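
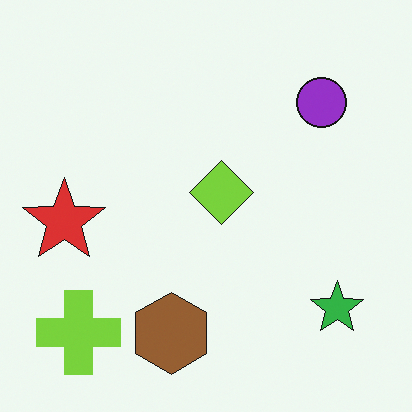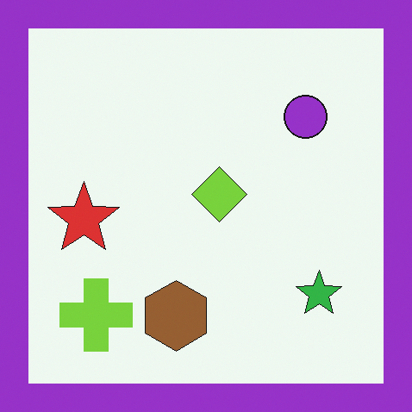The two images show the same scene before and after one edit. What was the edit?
Framed with a purple border.

A solid purple frame runs around the edge of the second image, with the content slightly shrunk inside it.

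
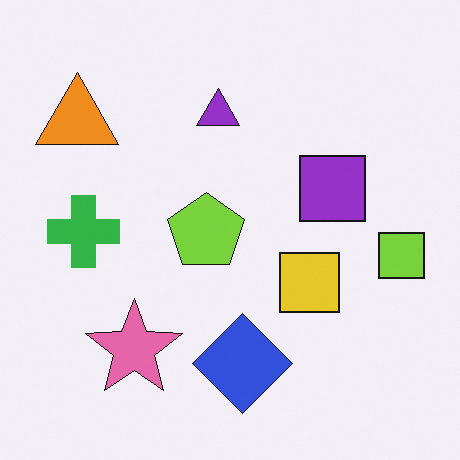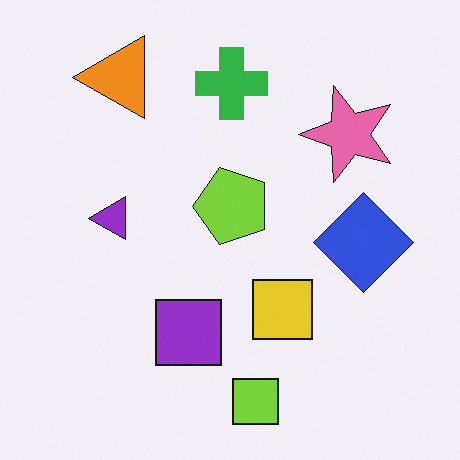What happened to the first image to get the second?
Transposed (reflected across the top-left ↔ bottom-right diagonal).

Shapes have swapped their row and column positions — what was in the top-right is now in the bottom-left — a diagonal reflection.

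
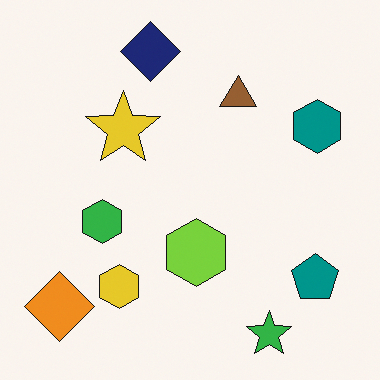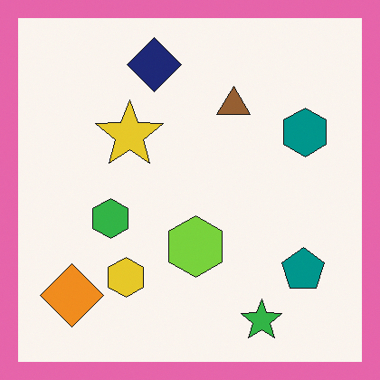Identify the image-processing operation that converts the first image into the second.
It was framed with a pink border.

A solid pink frame runs around the edge of the second image, with the content slightly shrunk inside it.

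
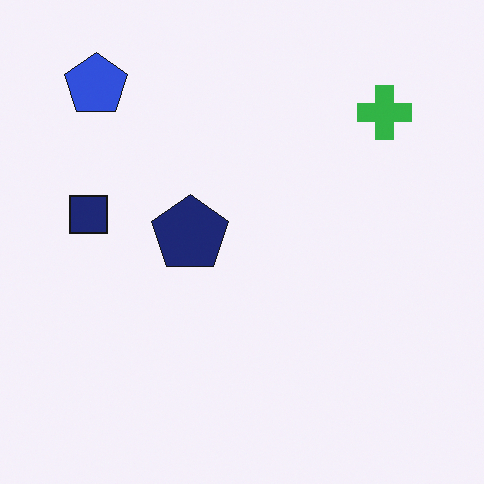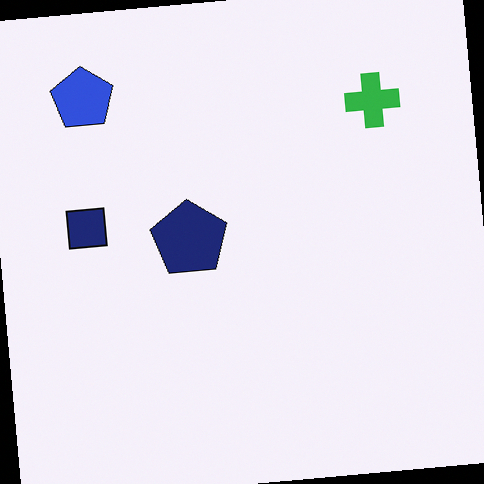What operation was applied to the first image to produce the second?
The transformation is: rotated counter-clockwise by a small amount.

Every shape is tilted by the same angle and the image corners show triangular fill wedges — a whole-image rotation by a non-right angle.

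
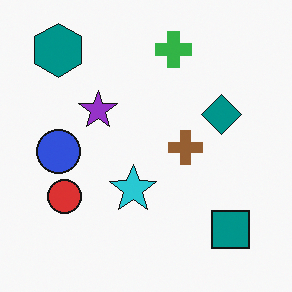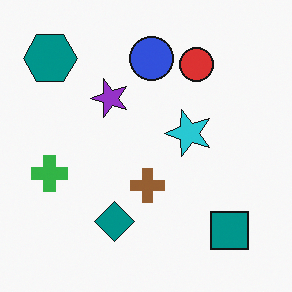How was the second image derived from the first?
It was transposed (reflected across the top-left ↔ bottom-right diagonal).

Shapes have swapped their row and column positions — what was in the top-right is now in the bottom-left — a diagonal reflection.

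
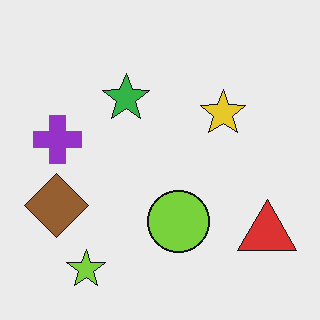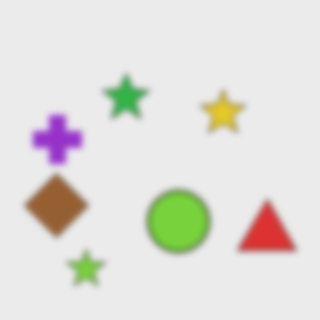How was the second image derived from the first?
The image was moderately blurred.

Shape edges and outlines are uniformly softened across the whole image.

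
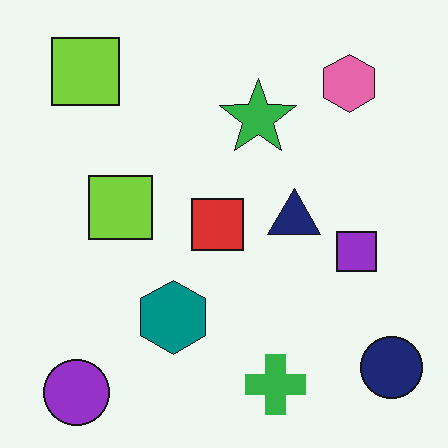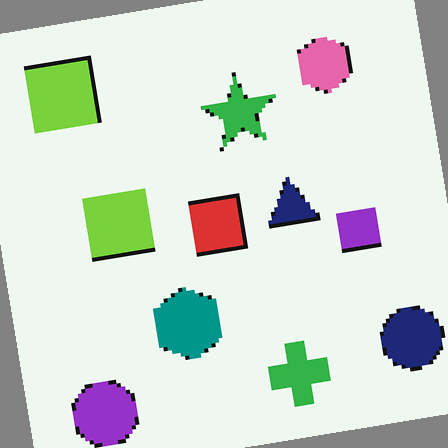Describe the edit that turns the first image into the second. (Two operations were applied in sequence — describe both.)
It was mildly pixelated, then rotated counter-clockwise by a slight angle.

Shapes are reduced to large square blocks; fine edges and outlines are lost — a downscale-then-upscale (mosaic) effect. Every shape is tilted by the same angle and the image corners show triangular fill wedges — a whole-image rotation by a non-right angle.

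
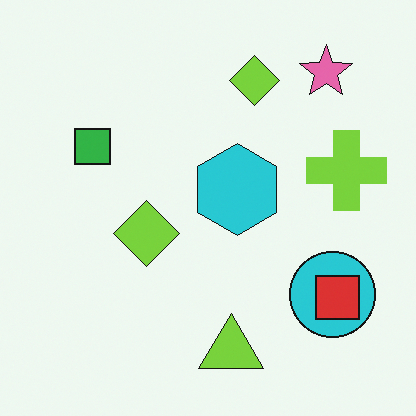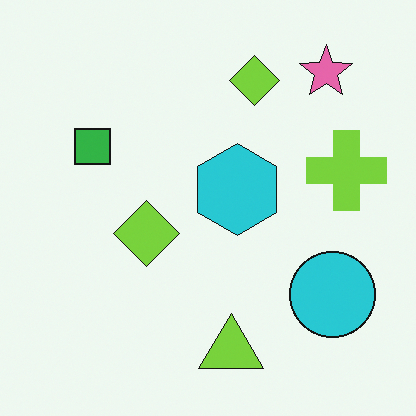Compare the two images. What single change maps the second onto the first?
Overlaid with an additional red square.

A red square appears in the first image that is absent from the second.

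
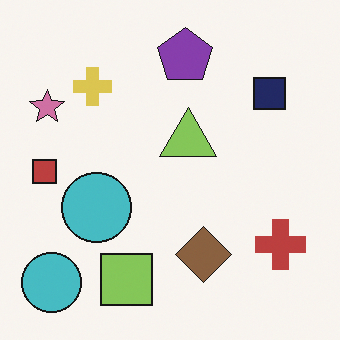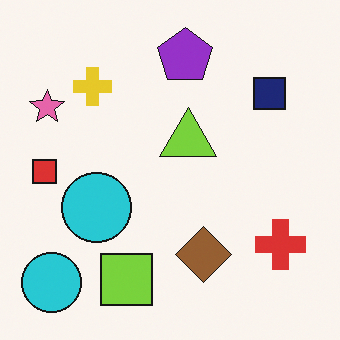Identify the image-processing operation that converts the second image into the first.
The first image is the second slightly desaturated.

All colors are more muted and greyish — a global saturation change.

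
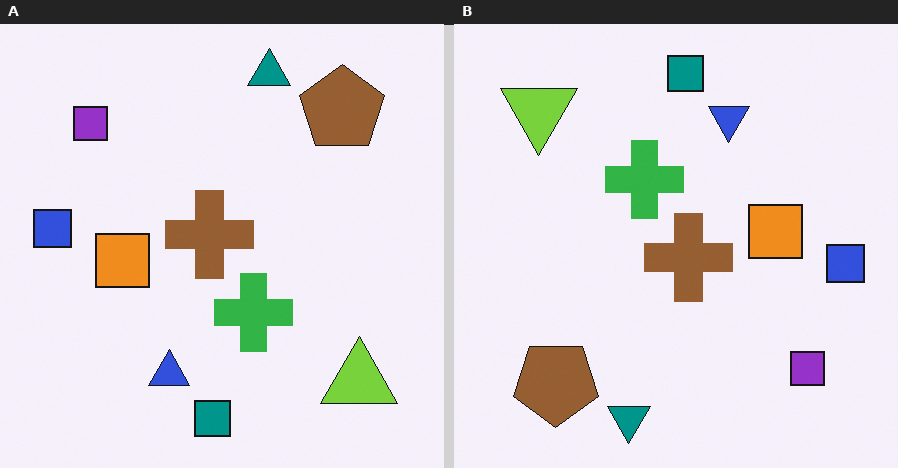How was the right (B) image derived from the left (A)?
Rotated 180°.

The lime triangle sits in the bottom-right of the left (A) image and the top-left of the right (B) — consistent with a whole-image 180° rotation.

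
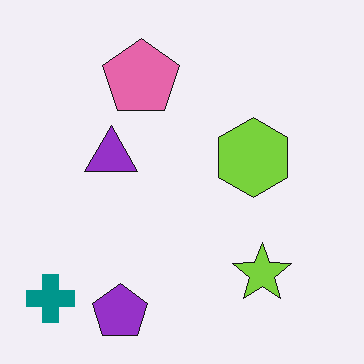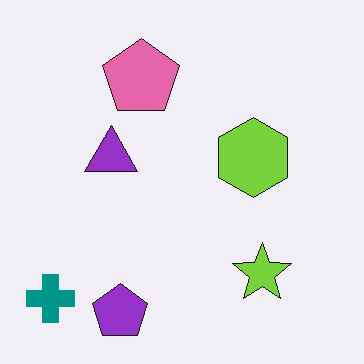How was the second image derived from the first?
The image was given moderate JPEG compression.

Blocky 8×8 compression artifacts appear around shape edges and the flat background shows ringing — characteristic JPEG degradation.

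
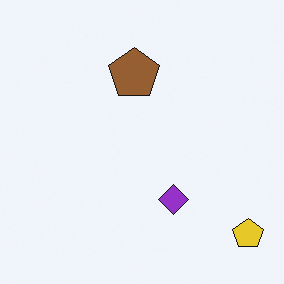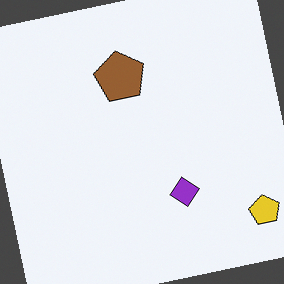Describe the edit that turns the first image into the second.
It was rotated counter-clockwise by a slight angle.

Every shape is tilted by the same angle and the image corners show triangular fill wedges — a whole-image rotation by a non-right angle.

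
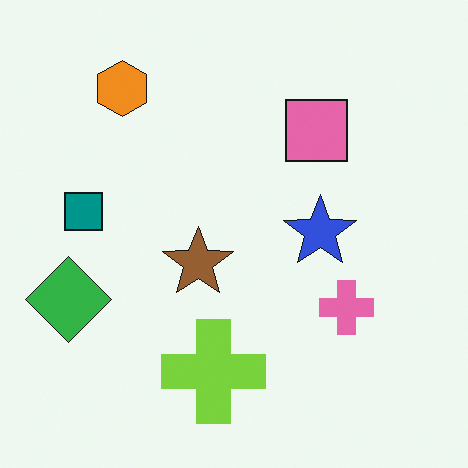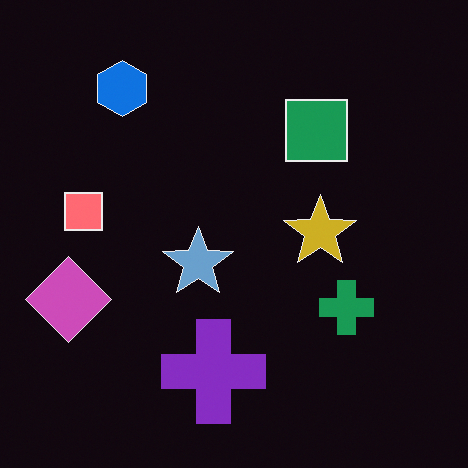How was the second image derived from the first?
The image was color-inverted (negative).

The light background has become dark and every shape's color is its complement — a photographic negative.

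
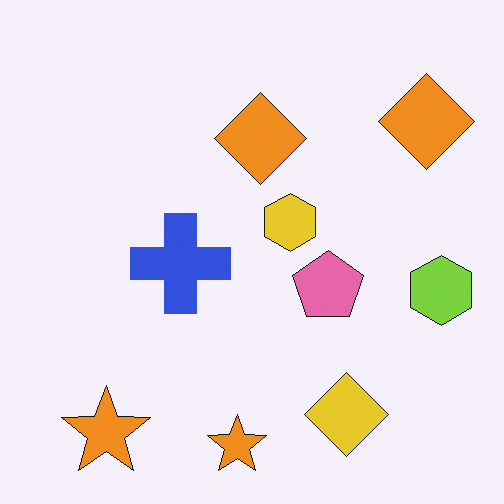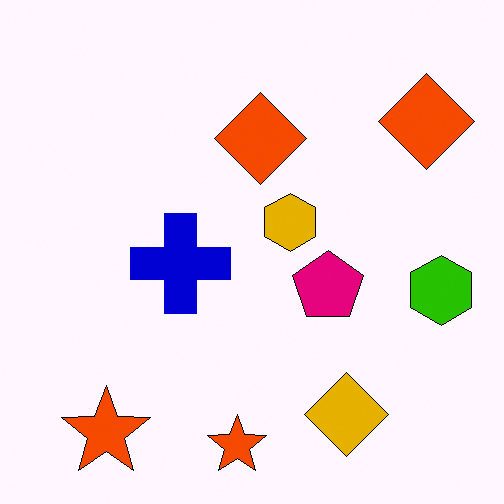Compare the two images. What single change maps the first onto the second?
The transformation is: boosted in contrast.

Tones are pushed away from mid-grey across the whole image — a global contrast change.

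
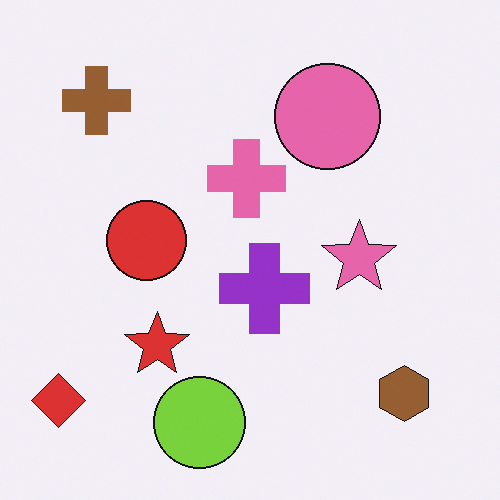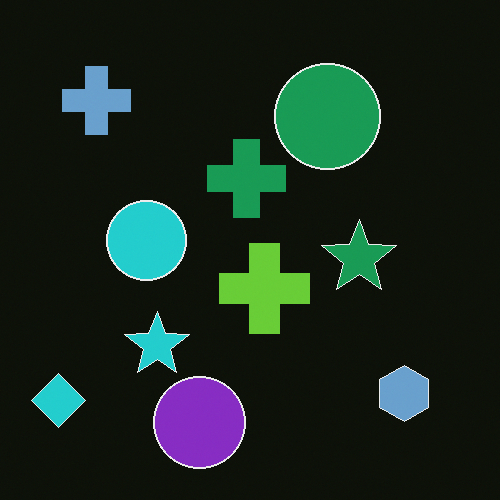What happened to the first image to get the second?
The second image is the first color-inverted (negative).

The light background has become dark and every shape's color is its complement — a photographic negative.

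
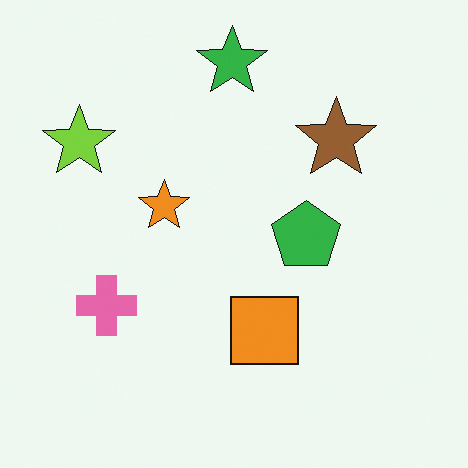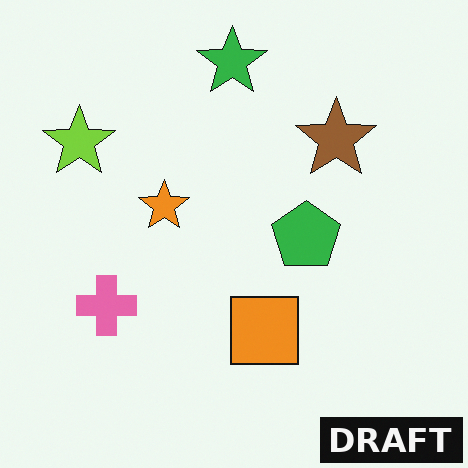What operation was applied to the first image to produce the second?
It was watermarked with the text "DRAFT" in the lower-right corner.

A dark label reading "DRAFT" appears in the lower-right corner.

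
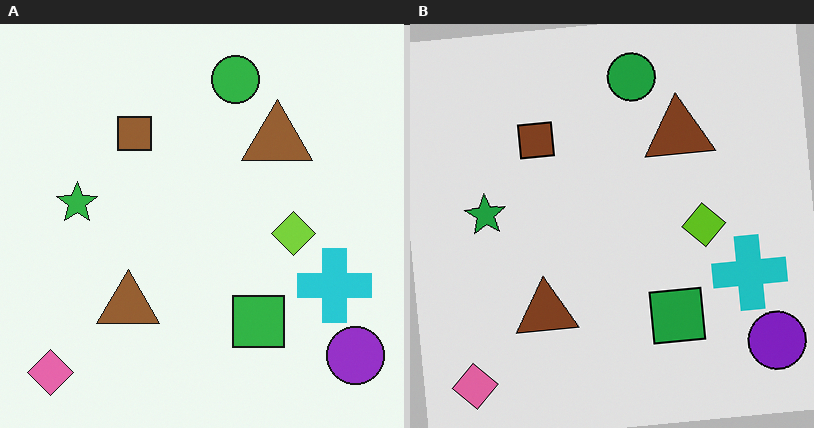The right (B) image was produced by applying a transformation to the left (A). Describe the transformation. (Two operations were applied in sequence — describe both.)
The transformation is: moderately posterized, then rotated counter-clockwise by a slight angle.

Each flat color has snapped to a coarser quantized level — most visibly, the near-white background has dropped to a flat grey. Every shape is tilted by the same angle and the image corners show triangular fill wedges — a whole-image rotation by a non-right angle.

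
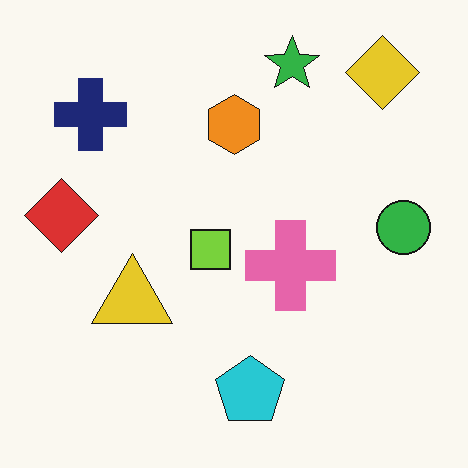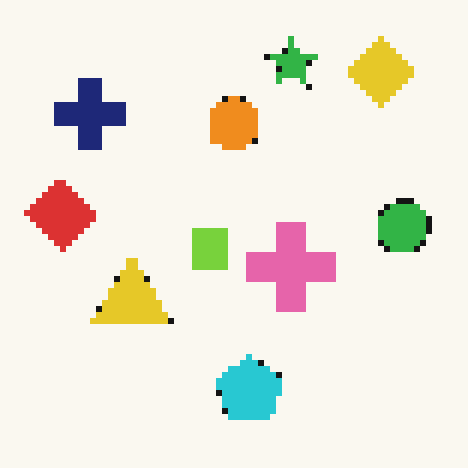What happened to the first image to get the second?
This is the original image pixelated into visible square blocks.

Shapes are reduced to large square blocks; fine edges and outlines are lost — a downscale-then-upscale (mosaic) effect.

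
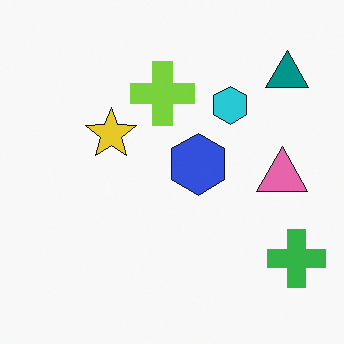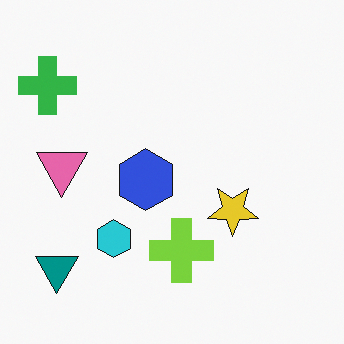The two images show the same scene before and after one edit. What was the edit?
The transformation is: rotated 180°.

The green cross sits in the bottom-right of the first image and the top-left of the second — consistent with a whole-image 180° rotation.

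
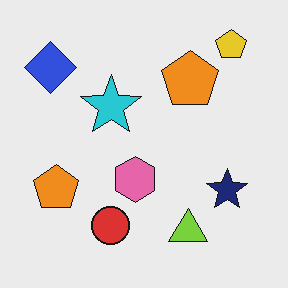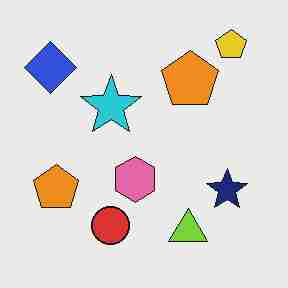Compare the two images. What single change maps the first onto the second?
The transformation is: degraded with heavy JPEG compression.

Blocky 8×8 compression artifacts appear around shape edges and the flat background shows ringing — characteristic JPEG degradation.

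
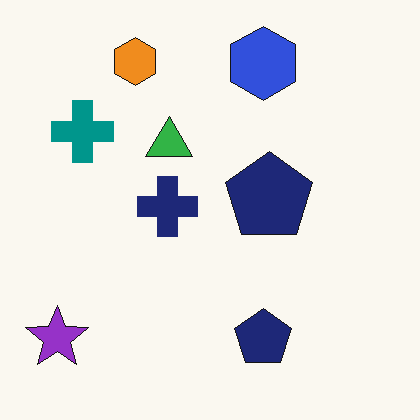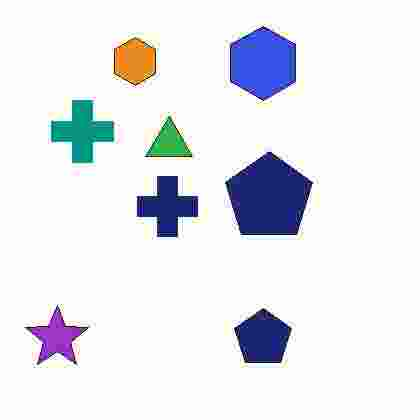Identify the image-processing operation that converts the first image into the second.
The transformation is: degraded with heavy JPEG compression.

Blocky 8×8 compression artifacts appear around shape edges and the flat background shows ringing — characteristic JPEG degradation.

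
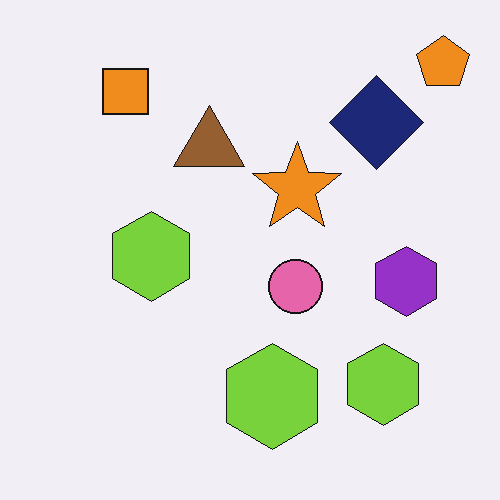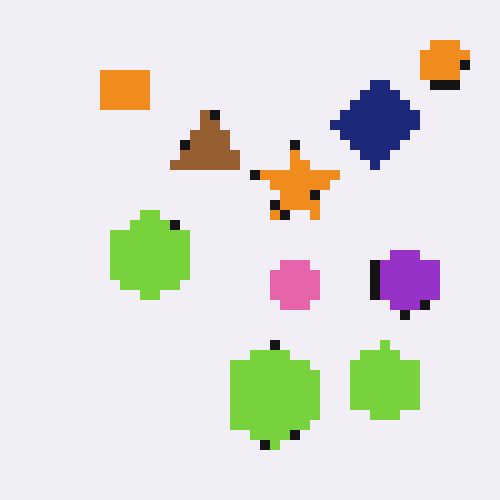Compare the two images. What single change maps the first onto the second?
Heavily pixelated into large blocks.

Shapes are reduced to large square blocks; fine edges and outlines are lost — a downscale-then-upscale (mosaic) effect.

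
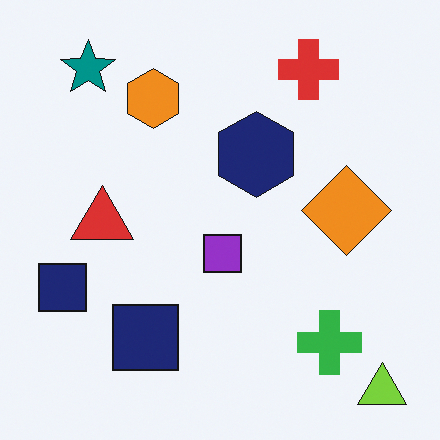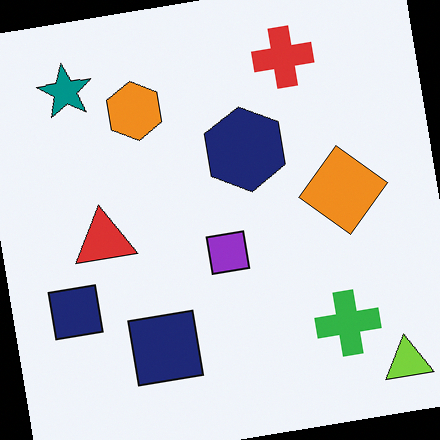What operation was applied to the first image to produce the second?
The transformation is: rotated counter-clockwise by a few degrees.

Every shape is tilted by the same angle and the image corners show triangular fill wedges — a whole-image rotation by a non-right angle.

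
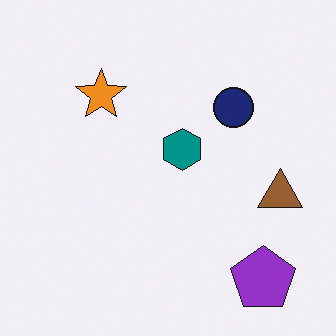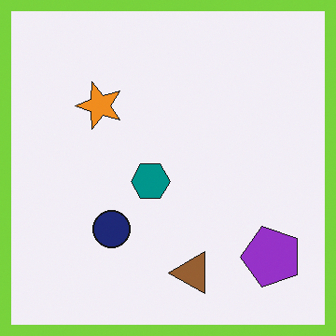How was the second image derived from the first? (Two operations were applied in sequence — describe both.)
It was transposed (reflected across the top-left ↔ bottom-right diagonal), then framed with a lime border.

Shapes have swapped their row and column positions — what was in the top-right is now in the bottom-left — a diagonal reflection. A solid lime frame runs around the edge of the second image, with the content slightly shrunk inside it.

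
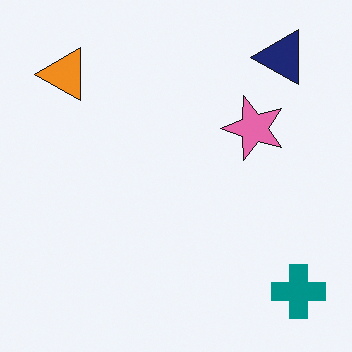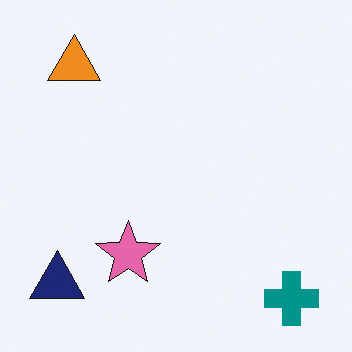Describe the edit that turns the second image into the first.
The transformation is: transposed (reflected across the top-left ↔ bottom-right diagonal).

Shapes have swapped their row and column positions — what was in the top-right is now in the bottom-left — a diagonal reflection.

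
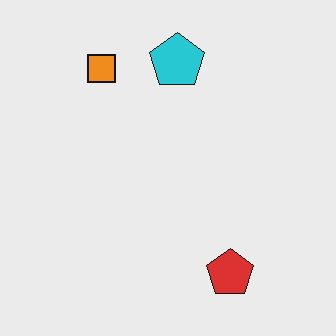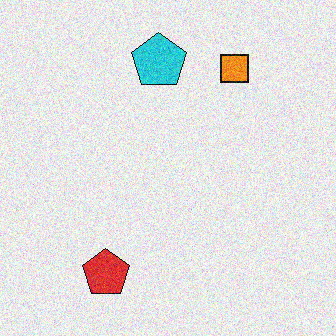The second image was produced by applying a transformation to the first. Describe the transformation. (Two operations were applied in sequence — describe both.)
Degraded with moderate additive noise, then flipped horizontally (left ↔ right).

Random speckle covers the whole image, including the flat background. The orange square is in the top-left of the first image and the top-right of the second — shapes on opposite sides of the vertical midline have swapped in a mirror flip.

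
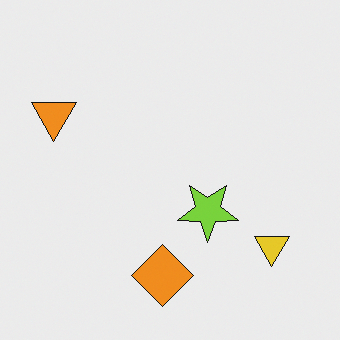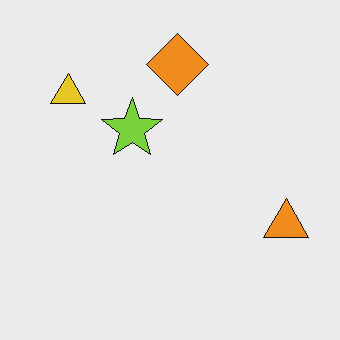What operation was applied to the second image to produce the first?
It was rotated 180°.

The orange triangle sits in the right of the second image and the left of the first — consistent with a whole-image 180° rotation.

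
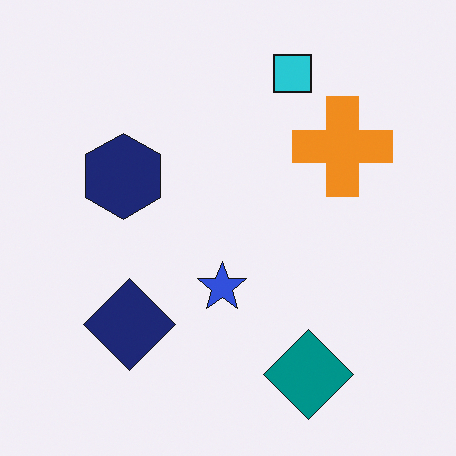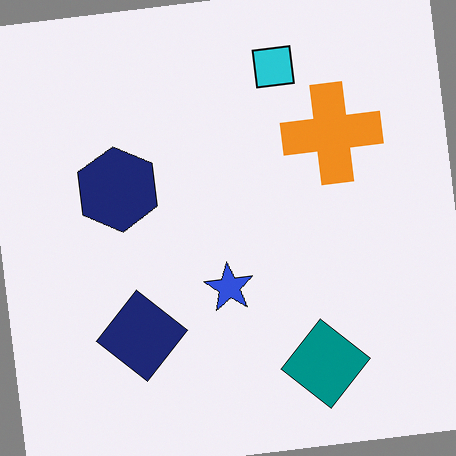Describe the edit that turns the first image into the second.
The image was rotated counter-clockwise by a few degrees.

Every shape is tilted by the same angle and the image corners show triangular fill wedges — a whole-image rotation by a non-right angle.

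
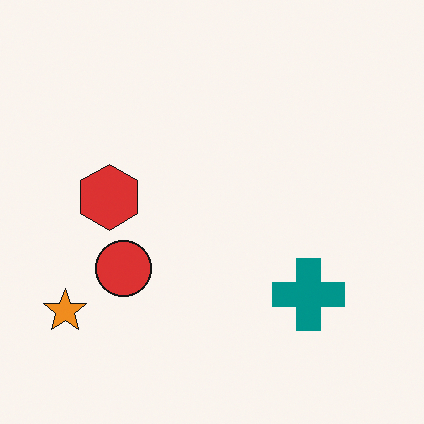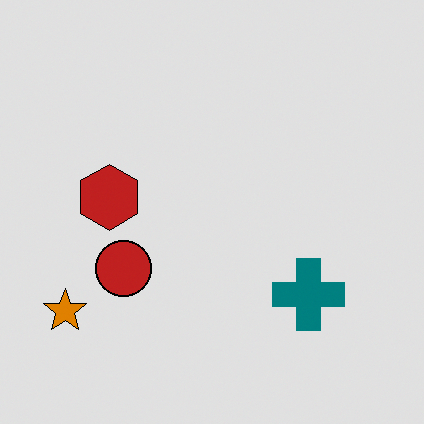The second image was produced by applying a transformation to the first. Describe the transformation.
It was moderately posterized.

Each flat color has snapped to a coarser quantized level — most visibly, the near-white background has dropped to a flat grey.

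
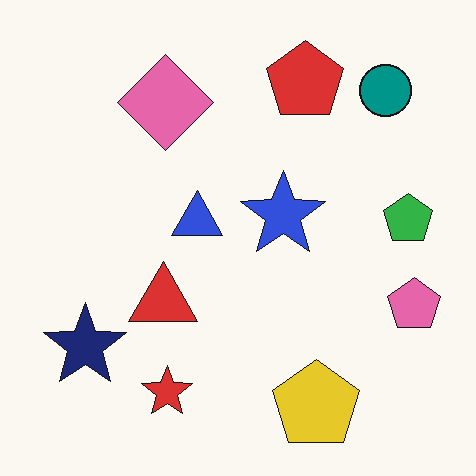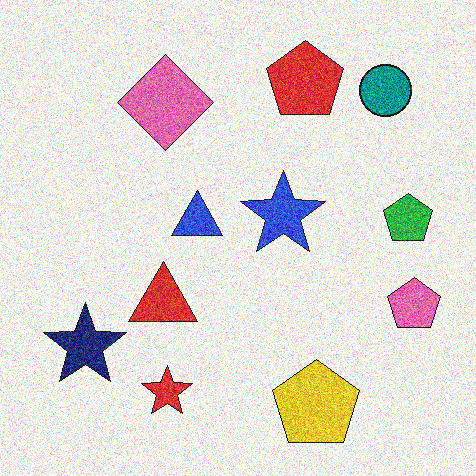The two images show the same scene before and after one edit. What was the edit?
This is the original image degraded with a thick layer of grain.

Random speckle covers the whole image, including the flat background.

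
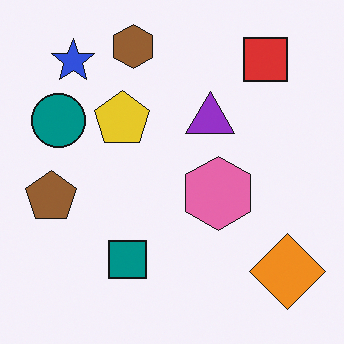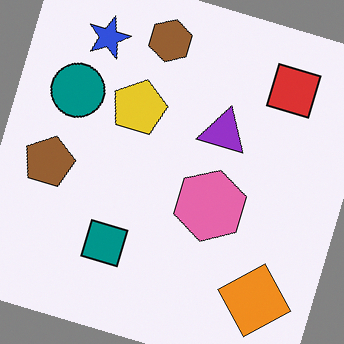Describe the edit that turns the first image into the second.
The transformation is: rotated clockwise by a clearly visible amount.

Every shape is tilted by the same angle and the image corners show triangular fill wedges — a whole-image rotation by a non-right angle.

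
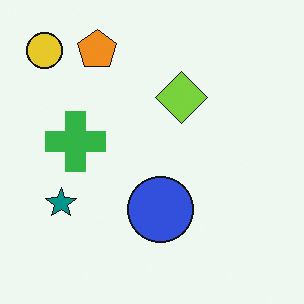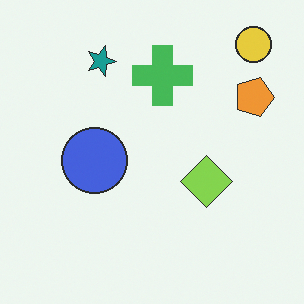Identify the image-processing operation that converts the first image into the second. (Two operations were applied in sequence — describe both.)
The second image is the first given slightly reduced contrast, then rotated 90° clockwise.

Tones are pushed toward mid-grey across the whole image — a global contrast change. The yellow circle sits in the top-left of the first image and the top-right of the second — consistent with a whole-image 90° clockwise rotation.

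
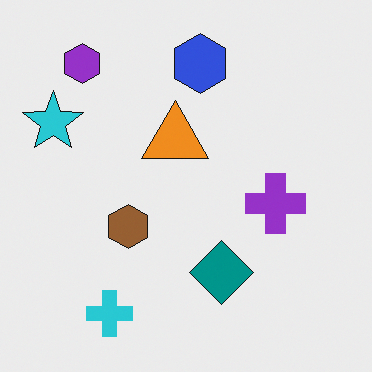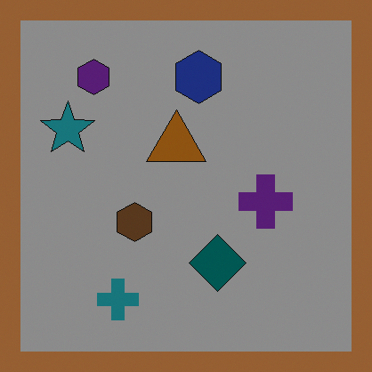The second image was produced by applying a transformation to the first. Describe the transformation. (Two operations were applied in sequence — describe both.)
It was substantially darkened, then framed with a brown border.

Every pixel — background and shapes alike — is uniformly darkened. A solid brown frame runs around the edge of the second image, with the content slightly shrunk inside it.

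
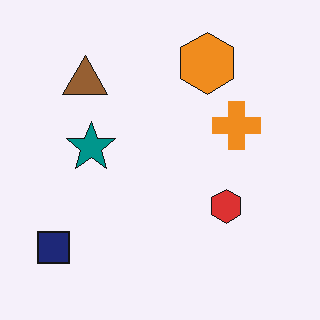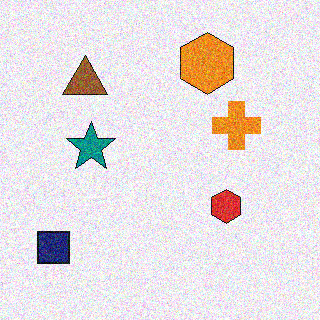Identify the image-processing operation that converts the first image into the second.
The image was degraded with a thick layer of grain.

Random speckle covers the whole image, including the flat background.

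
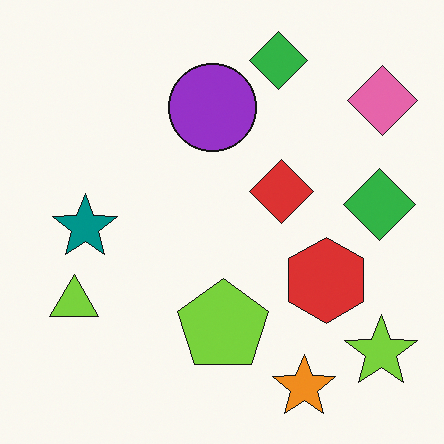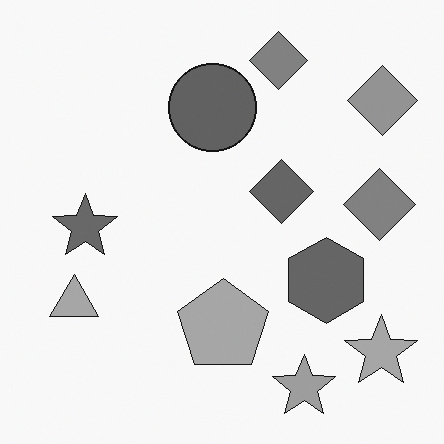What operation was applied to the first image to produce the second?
The transformation is: converted to grayscale.

All color is removed — every shape is now a shade of grey.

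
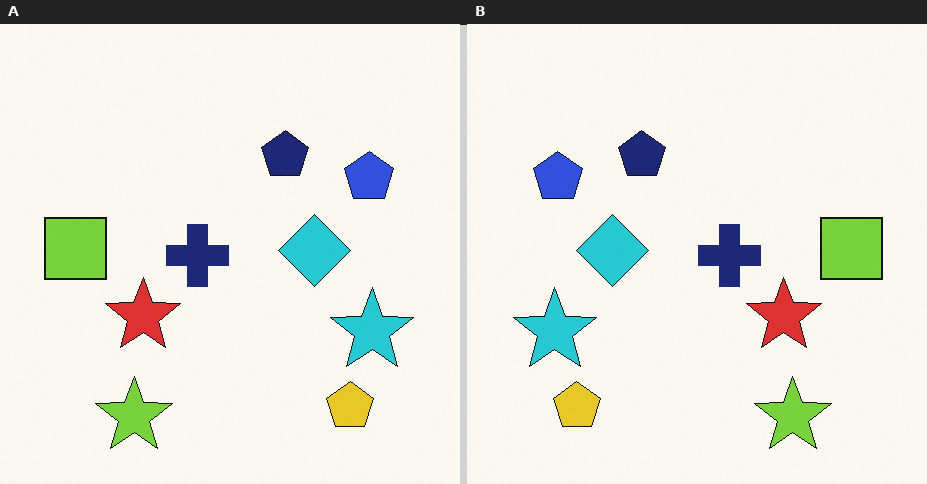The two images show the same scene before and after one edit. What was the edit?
The image was flipped horizontally (left ↔ right).

The lime square is in the left of the left (A) image and the right of the right (B) — shapes on opposite sides of the vertical midline have swapped in a mirror flip.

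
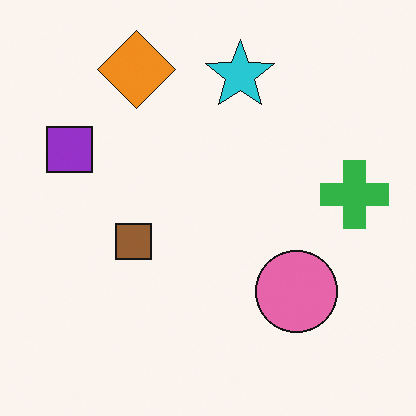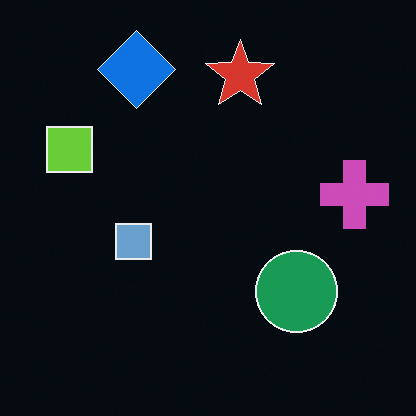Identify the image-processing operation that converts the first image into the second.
Color-inverted (negative).

The light background has become dark and every shape's color is its complement — a photographic negative.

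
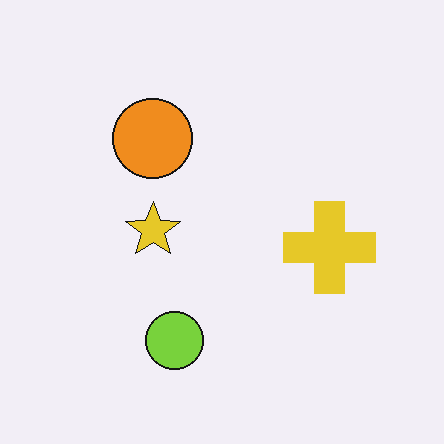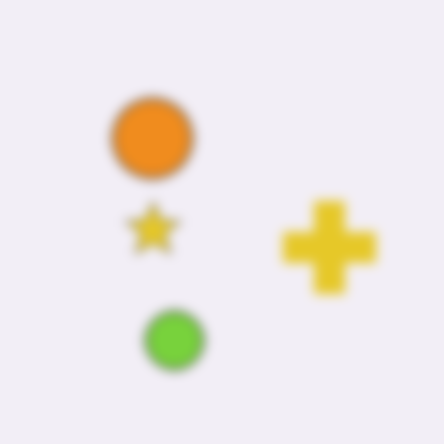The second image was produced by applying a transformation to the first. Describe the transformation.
Strongly gaussian-blurred.

Shape edges and outlines are uniformly softened across the whole image.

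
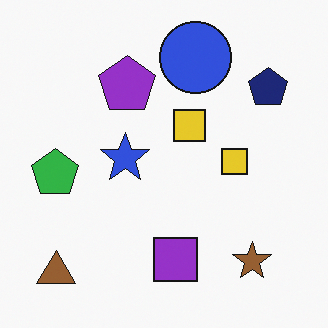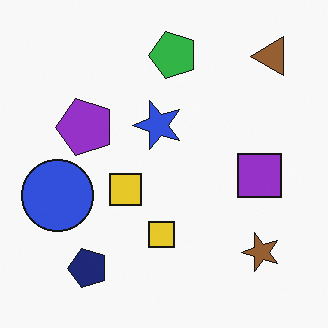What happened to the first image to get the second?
The image was transposed (reflected across the top-left ↔ bottom-right diagonal).

Shapes have swapped their row and column positions — what was in the top-right is now in the bottom-left — a diagonal reflection.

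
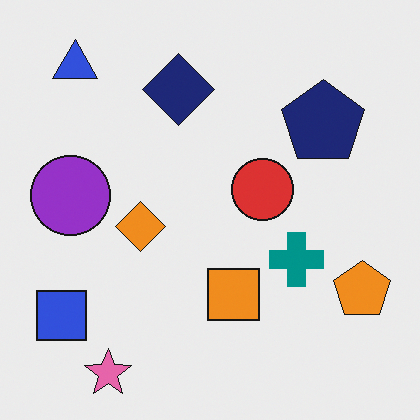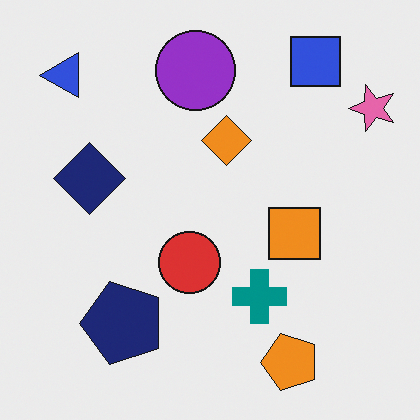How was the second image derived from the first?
The second image is the first transposed (reflected across the top-left ↔ bottom-right diagonal).

Shapes have swapped their row and column positions — what was in the top-right is now in the bottom-left — a diagonal reflection.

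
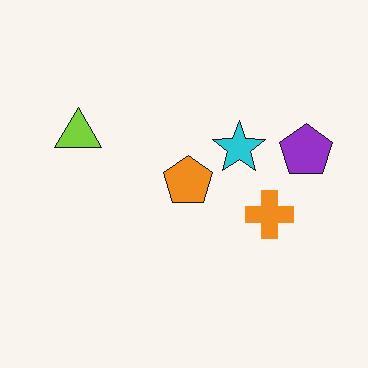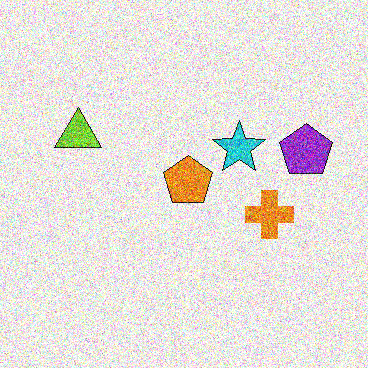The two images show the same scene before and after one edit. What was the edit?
Degraded with a thick layer of grain.

Random speckle covers the whole image, including the flat background.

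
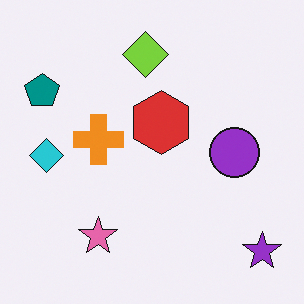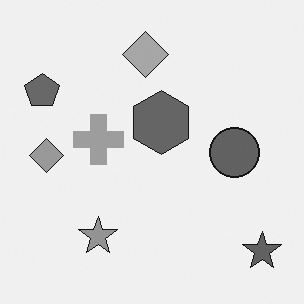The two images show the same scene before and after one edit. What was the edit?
This is the original image converted to grayscale.

All color is removed — every shape is now a shade of grey.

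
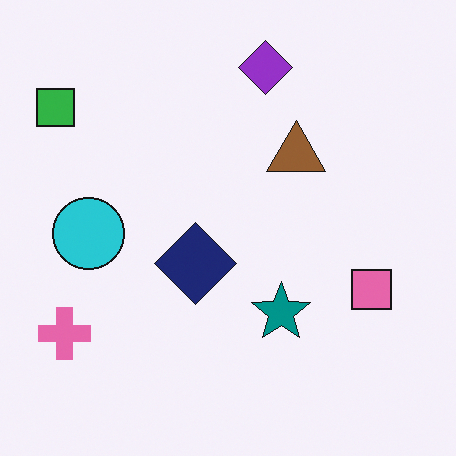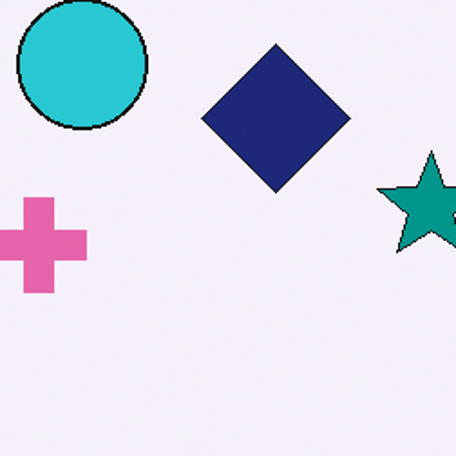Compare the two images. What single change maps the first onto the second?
It was cropped to a noticeably smaller region and rescaled.

The visible shapes are larger and the field of view is narrower; shapes near the original edges may be partly or wholly outside the frame — a crop-and-rescale.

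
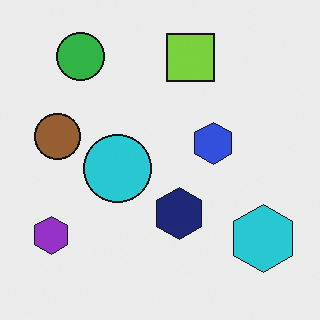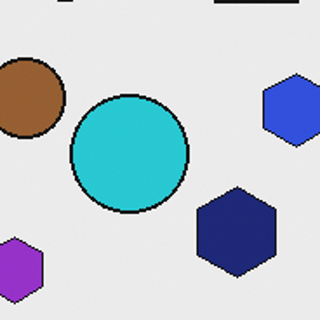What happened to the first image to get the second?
This is the original image cropped tightly and scaled back up.

The visible shapes are larger and the field of view is narrower; shapes near the original edges may be partly or wholly outside the frame — a crop-and-rescale.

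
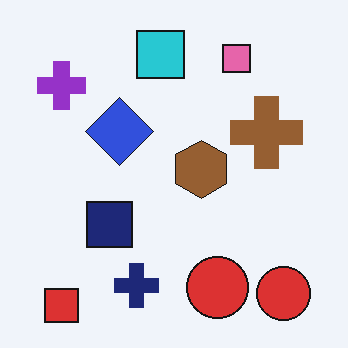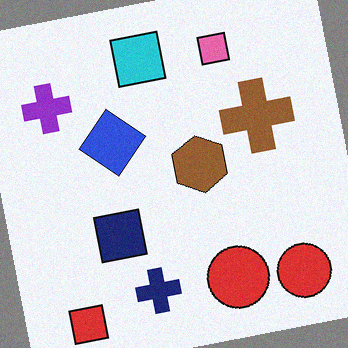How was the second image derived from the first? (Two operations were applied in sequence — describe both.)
The transformation is: rotated counter-clockwise by a small amount, then degraded with a light layer of grain.

Every shape is tilted by the same angle and the image corners show triangular fill wedges — a whole-image rotation by a non-right angle. Random speckle covers the whole image, including the flat background.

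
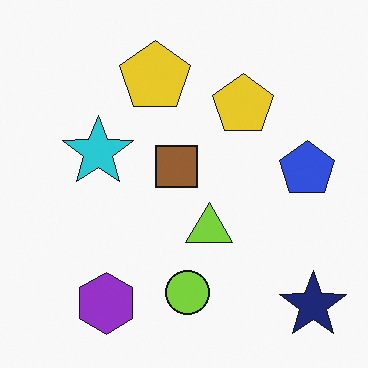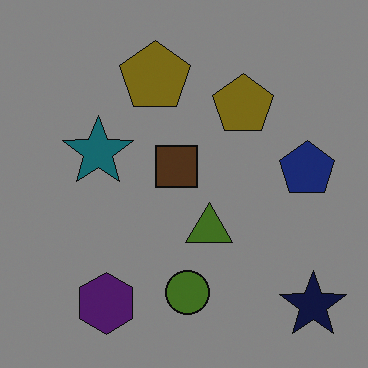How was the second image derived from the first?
It was noticeably darkened.

Every pixel — background and shapes alike — is uniformly darkened.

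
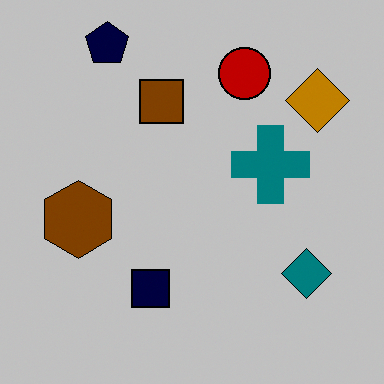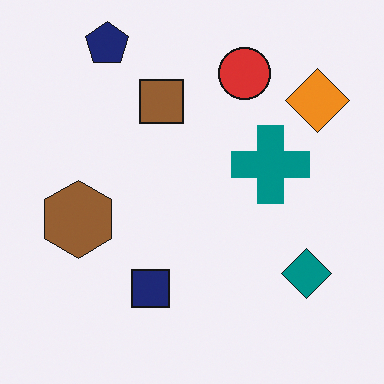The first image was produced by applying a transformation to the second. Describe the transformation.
The transformation is: aggressively posterized.

Each flat color has snapped to a coarser quantized level — most visibly, the near-white background has dropped to a flat grey.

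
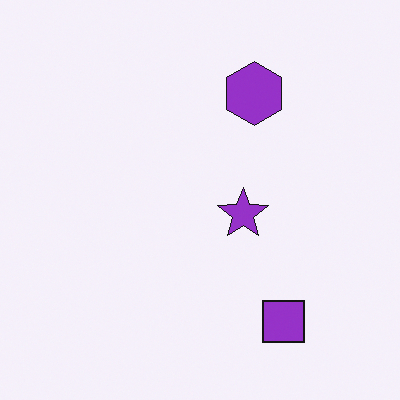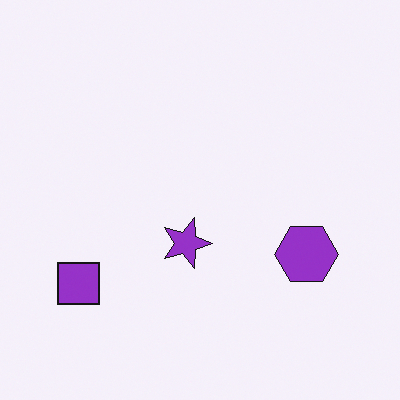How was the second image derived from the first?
The second image is the first rotated 90° clockwise.

The purple square sits in the bottom-right of the first image and the bottom-left of the second — consistent with a whole-image 90° clockwise rotation.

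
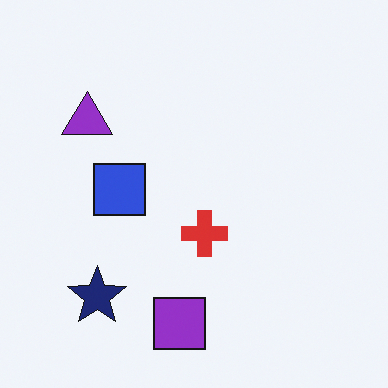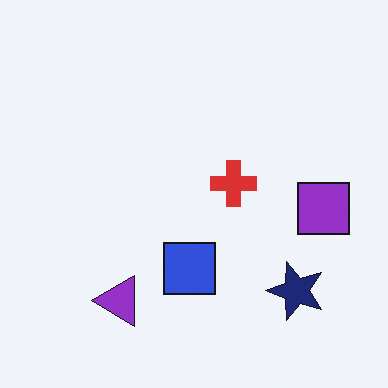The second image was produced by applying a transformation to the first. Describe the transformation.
It was rotated 90° counter-clockwise.

The navy star sits in the bottom-left of the first image and the bottom-right of the second — consistent with a whole-image 90° counter-clockwise rotation.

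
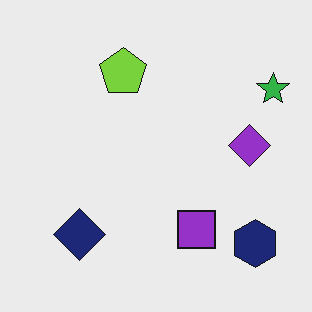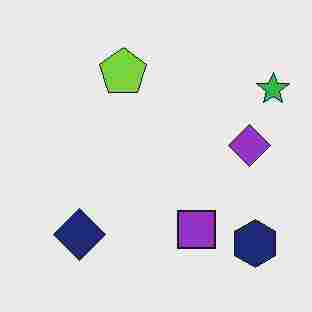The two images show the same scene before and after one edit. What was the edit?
The second image is the first heavily JPEG-compressed with obvious blocking artifacts.

Blocky 8×8 compression artifacts appear around shape edges and the flat background shows ringing — characteristic JPEG degradation.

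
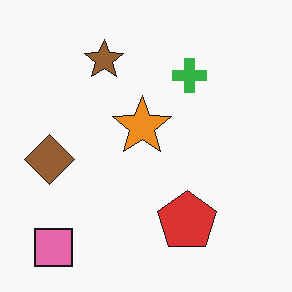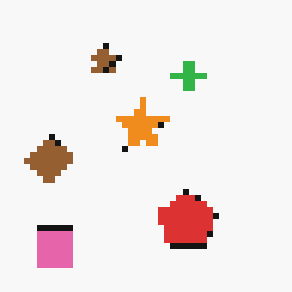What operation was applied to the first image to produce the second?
The transformation is: moderately pixelated.

Shapes are reduced to large square blocks; fine edges and outlines are lost — a downscale-then-upscale (mosaic) effect.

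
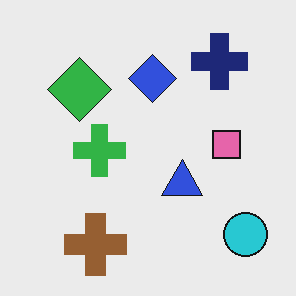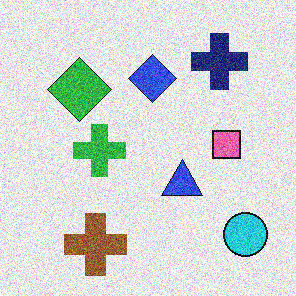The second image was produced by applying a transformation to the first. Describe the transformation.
The transformation is: degraded with strong gaussian noise.

Random speckle covers the whole image, including the flat background.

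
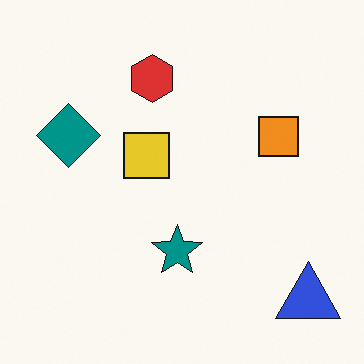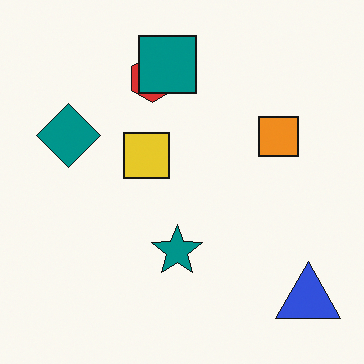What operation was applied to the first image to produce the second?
The image was overlaid with an additional teal square.

A teal square appears in the second image that is absent from the first.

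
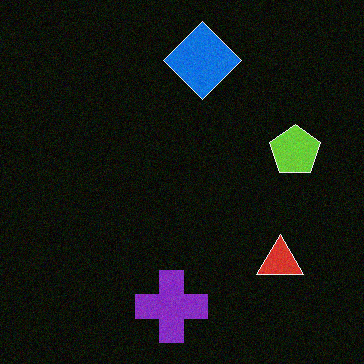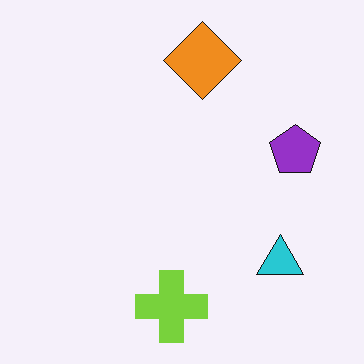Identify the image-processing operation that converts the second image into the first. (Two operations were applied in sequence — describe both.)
The transformation is: degraded with a light layer of grain, then color-inverted (negative).

Random speckle covers the whole image, including the flat background. The light background has become dark and every shape's color is its complement — a photographic negative.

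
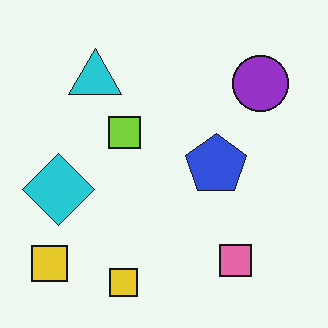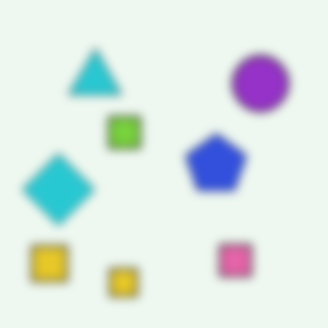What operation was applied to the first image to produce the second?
It was moderately blurred.

Shape edges and outlines are uniformly softened across the whole image.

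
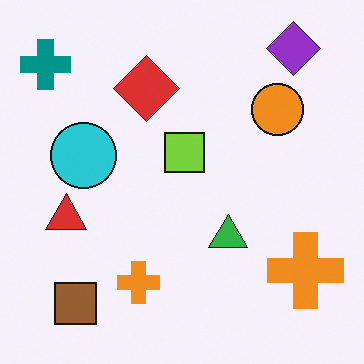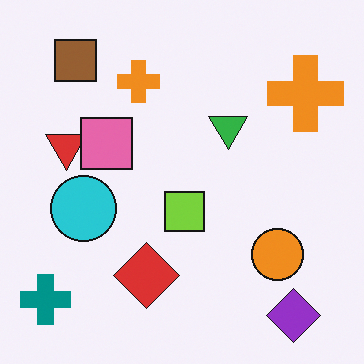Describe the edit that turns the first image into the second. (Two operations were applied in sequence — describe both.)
Flipped vertically (top ↔ bottom), then overlaid with an additional pink square.

The purple diamond is in the top-right of the first image and the bottom-right of the second — shapes on opposite sides of the horizontal midline have swapped in a mirror flip. A pink square appears in the second image that is absent from the first.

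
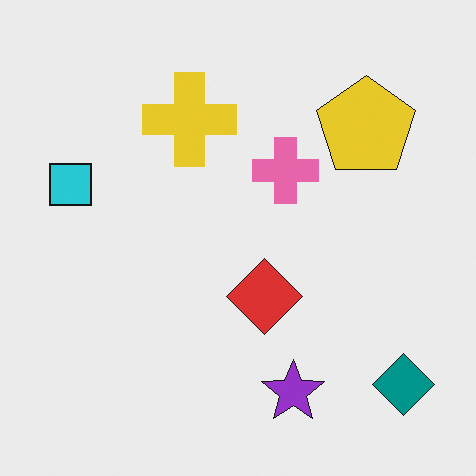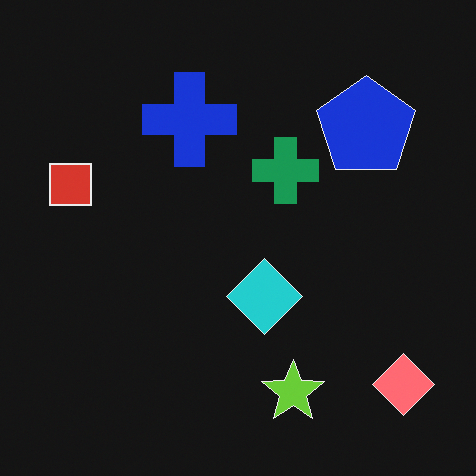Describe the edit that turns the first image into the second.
The transformation is: color-inverted (negative).

The light background has become dark and every shape's color is its complement — a photographic negative.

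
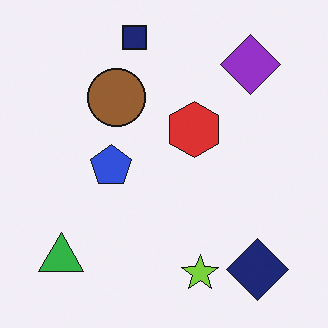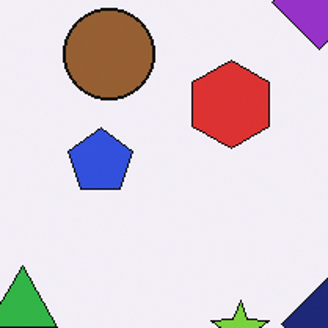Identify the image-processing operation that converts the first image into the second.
The second image is the first cropped slightly and scaled back up.

The visible shapes are larger and the field of view is narrower; shapes near the original edges may be partly or wholly outside the frame — a crop-and-rescale.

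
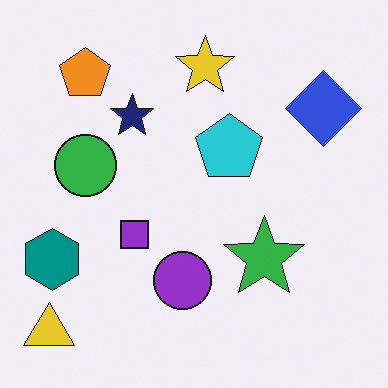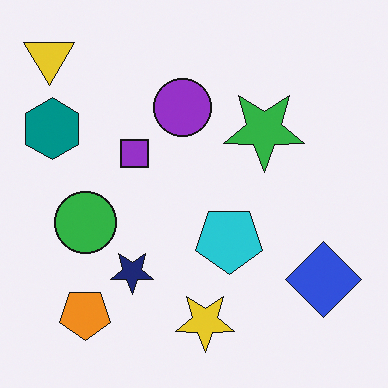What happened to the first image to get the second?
The image was flipped vertically (top ↔ bottom).

The yellow triangle is in the bottom-left of the first image and the top-left of the second — shapes on opposite sides of the horizontal midline have swapped in a mirror flip.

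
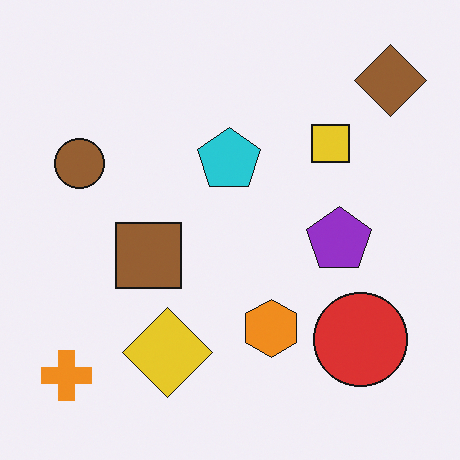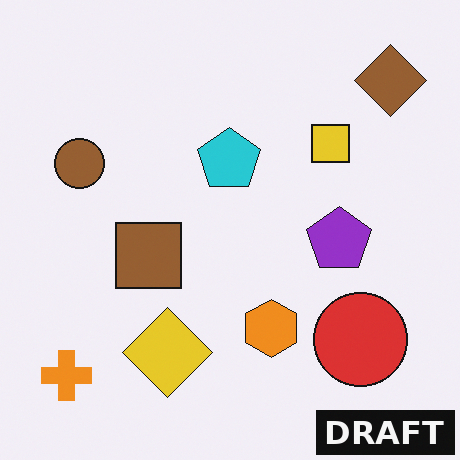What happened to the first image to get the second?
The transformation is: watermarked with the text "DRAFT" in the lower-right corner.

A dark label reading "DRAFT" appears in the lower-right corner.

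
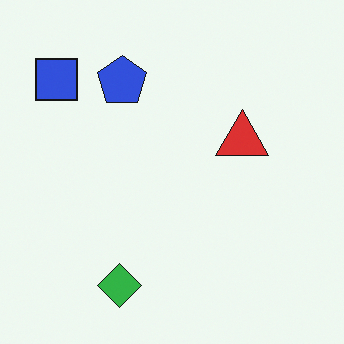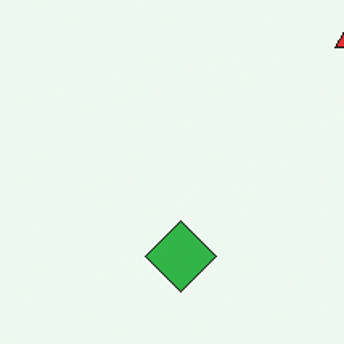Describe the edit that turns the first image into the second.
Cropped to a modestly smaller region and rescaled.

The visible shapes are larger and the field of view is narrower; shapes near the original edges may be partly or wholly outside the frame — a crop-and-rescale.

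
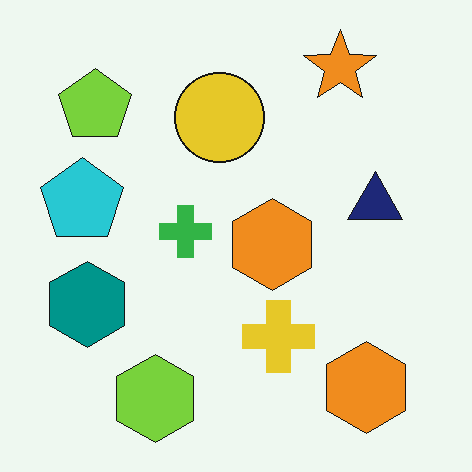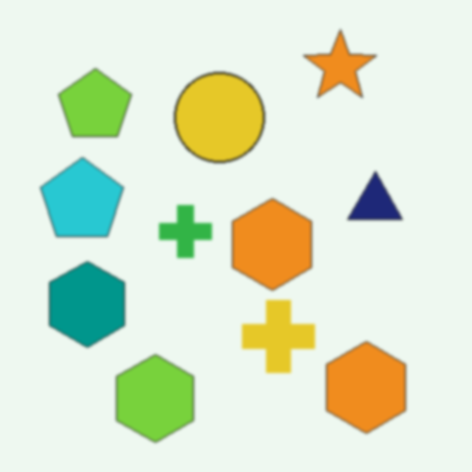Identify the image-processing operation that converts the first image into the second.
The image was given a subtle gaussian blur.

Shape edges and outlines are uniformly softened across the whole image.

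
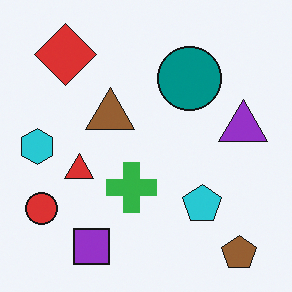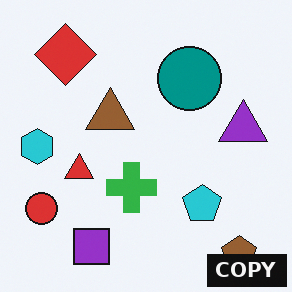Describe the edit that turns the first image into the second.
The second image is the first watermarked with the text "COPY" in the lower-right corner.

A dark label reading "COPY" appears in the lower-right corner.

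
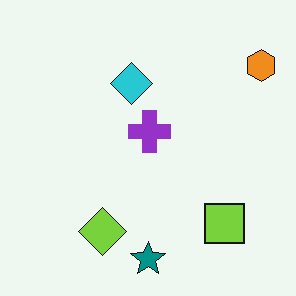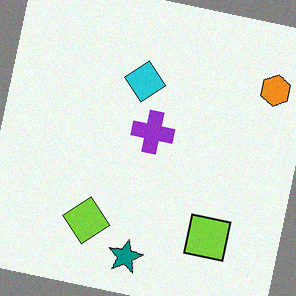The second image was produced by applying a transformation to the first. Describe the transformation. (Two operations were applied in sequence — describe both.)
It was rotated clockwise by a slight angle, then degraded with subtle gaussian noise.

Every shape is tilted by the same angle and the image corners show triangular fill wedges — a whole-image rotation by a non-right angle. Random speckle covers the whole image, including the flat background.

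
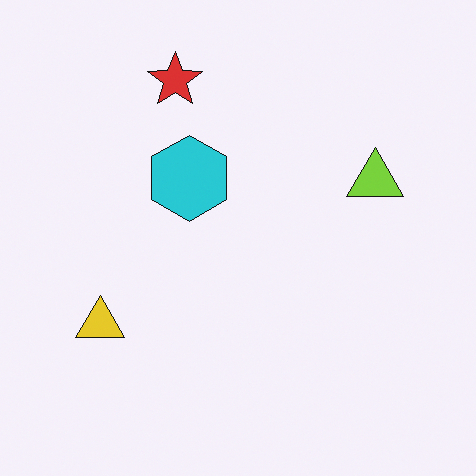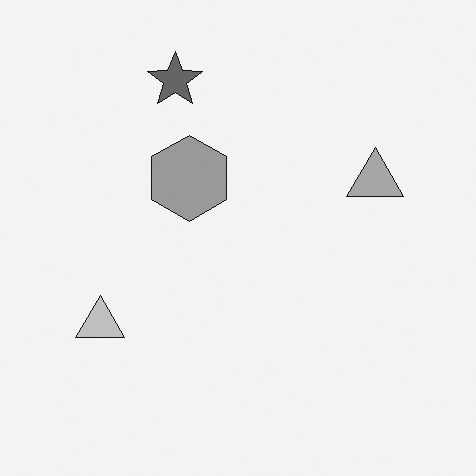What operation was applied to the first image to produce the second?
It was converted to grayscale.

All color is removed — every shape is now a shade of grey.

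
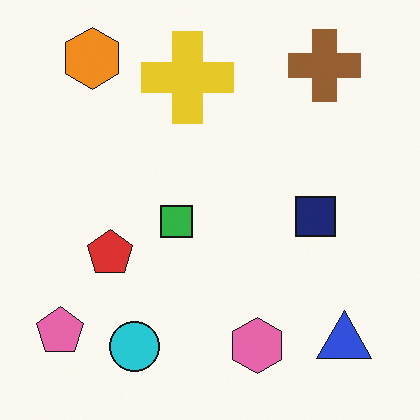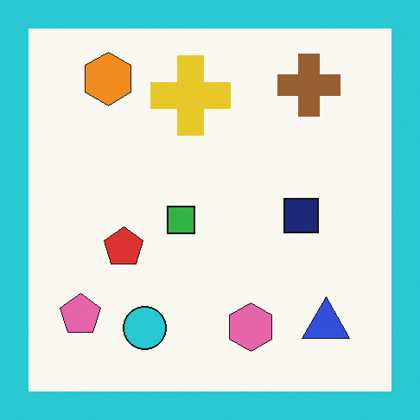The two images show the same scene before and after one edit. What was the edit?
It was framed with a cyan border.

A solid cyan frame runs around the edge of the second image, with the content slightly shrunk inside it.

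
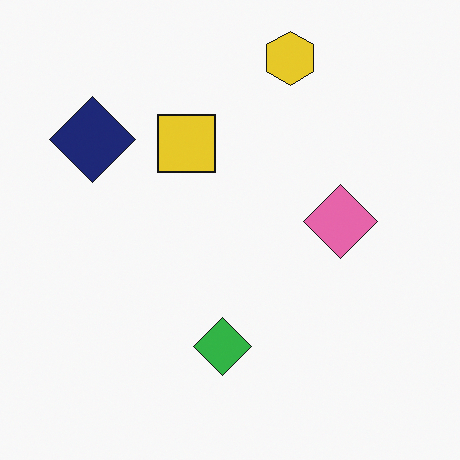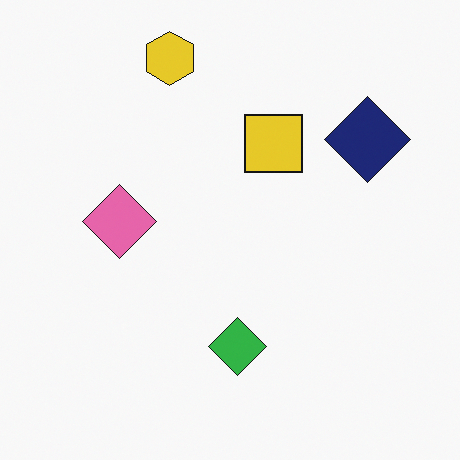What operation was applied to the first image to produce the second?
The second image is the first flipped horizontally (left ↔ right).

The navy diamond is in the top-left of the first image and the top-right of the second — shapes on opposite sides of the vertical midline have swapped in a mirror flip.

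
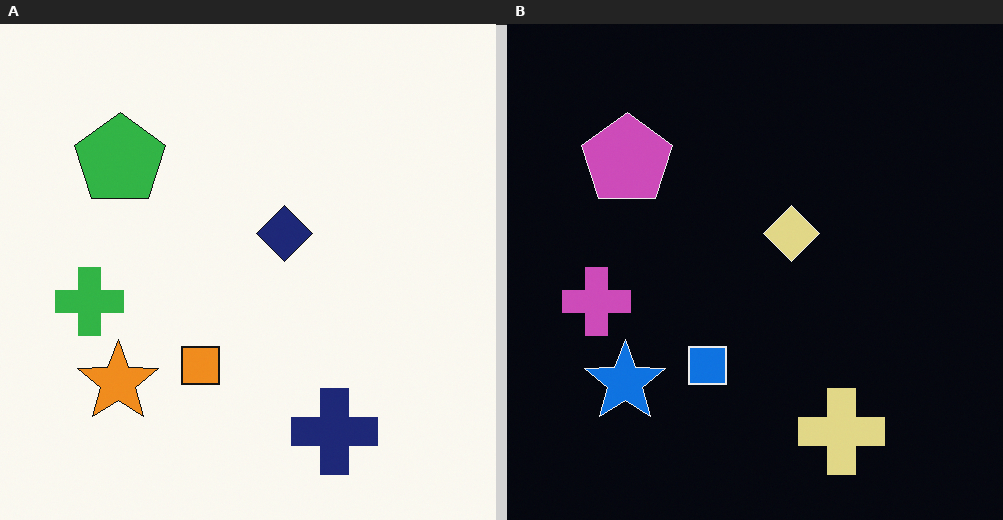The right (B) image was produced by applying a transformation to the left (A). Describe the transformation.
This is the original image color-inverted (negative).

The light background has become dark and every shape's color is its complement — a photographic negative.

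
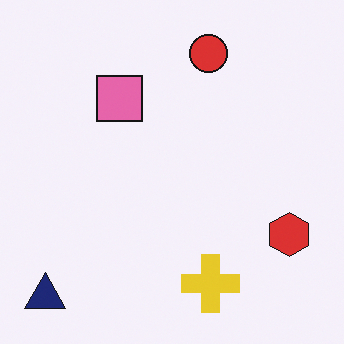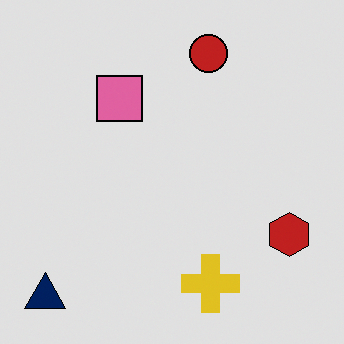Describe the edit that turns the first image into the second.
The transformation is: posterized to a reduced palette.

Each flat color has snapped to a coarser quantized level — most visibly, the near-white background has dropped to a flat grey.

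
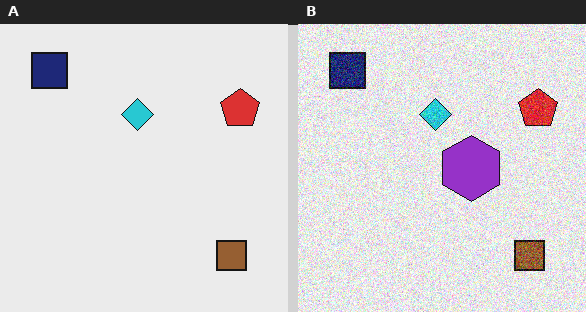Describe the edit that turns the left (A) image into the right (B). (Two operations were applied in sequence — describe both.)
This is the original image degraded with a thick layer of grain, then overlaid with an additional purple hexagon.

Random speckle covers the whole image, including the flat background. A purple hexagon appears in the right (B) image that is absent from the left (A).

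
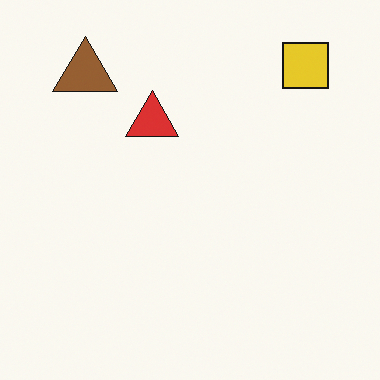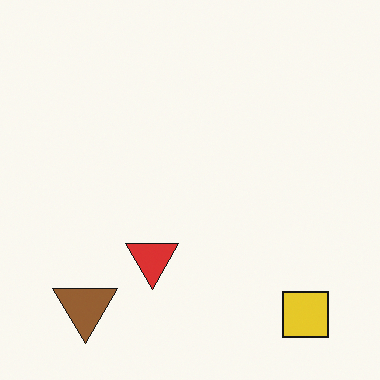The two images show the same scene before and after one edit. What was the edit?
The image was flipped vertically (top ↔ bottom).

The yellow square is in the top-right of the first image and the bottom-right of the second — shapes on opposite sides of the horizontal midline have swapped in a mirror flip.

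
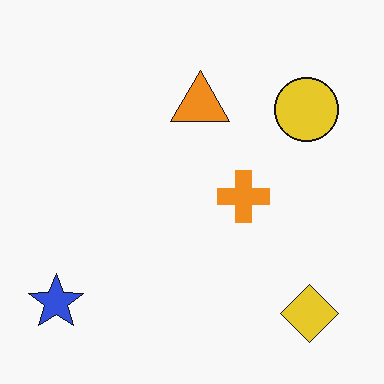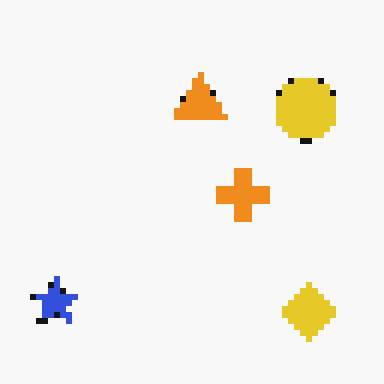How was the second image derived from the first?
Moderately pixelated.

Shapes are reduced to large square blocks; fine edges and outlines are lost — a downscale-then-upscale (mosaic) effect.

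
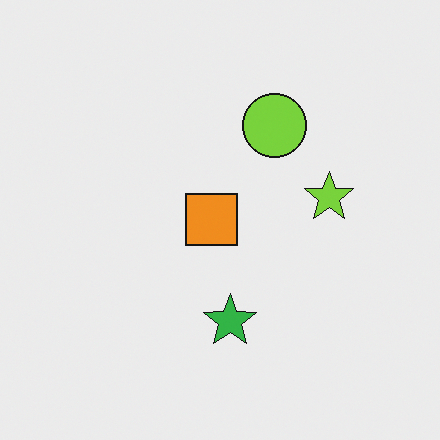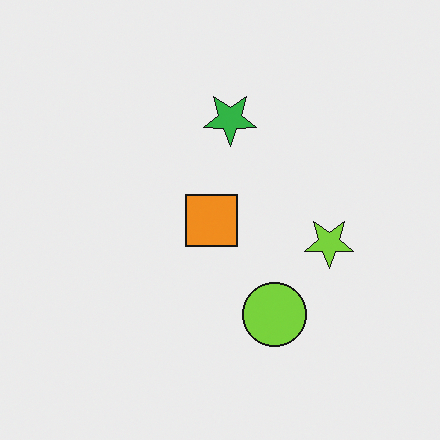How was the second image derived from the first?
Flipped vertically (top ↔ bottom).

The green star is in the bottom of the first image and the top of the second — shapes on opposite sides of the horizontal midline have swapped in a mirror flip.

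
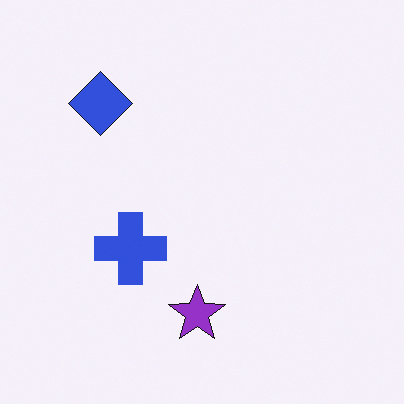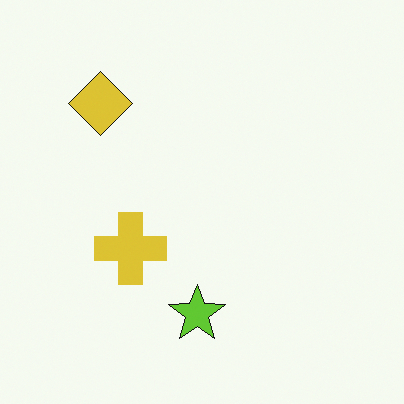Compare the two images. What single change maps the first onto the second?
The image was hue-shifted by a large amount.

Every shape's color has rotated by the same amount around the hue wheel — a uniform hue shift.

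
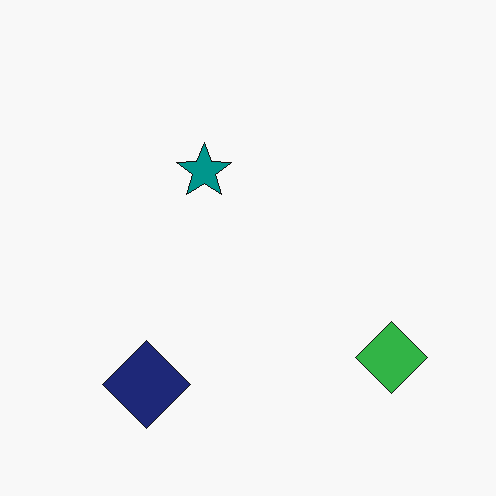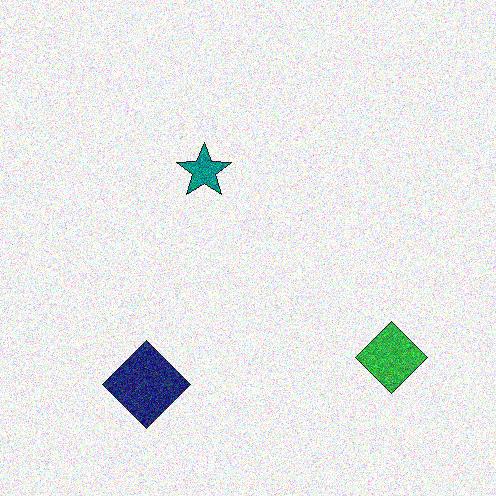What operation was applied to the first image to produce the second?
The transformation is: degraded with strong gaussian noise.

Random speckle covers the whole image, including the flat background.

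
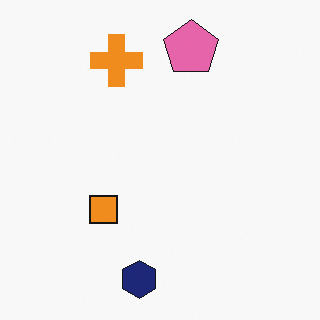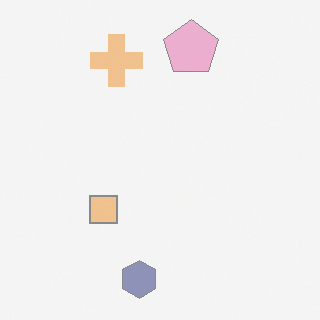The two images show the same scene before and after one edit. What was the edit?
The second image is the first washed out (contrast reduced).

Tones are pushed toward mid-grey across the whole image — a global contrast change.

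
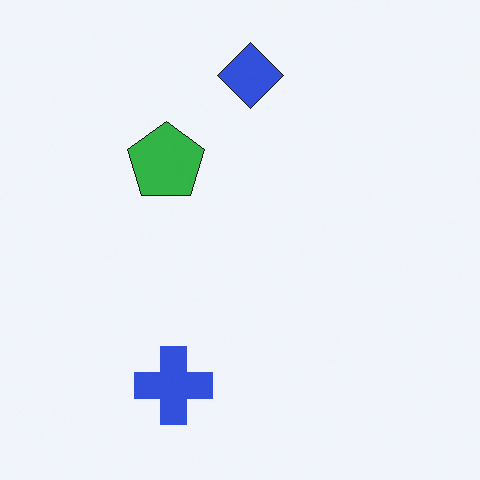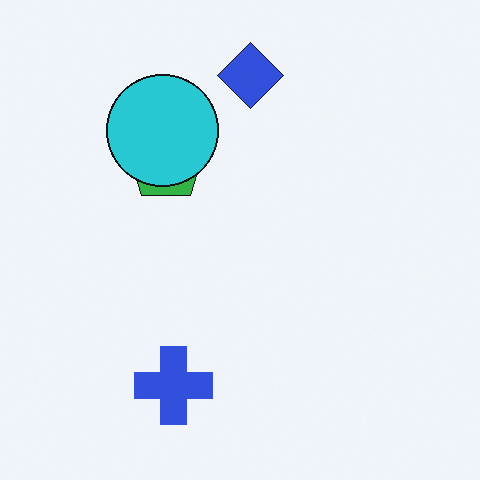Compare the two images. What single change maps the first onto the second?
It was overlaid with an additional cyan circle.

A cyan circle appears in the second image that is absent from the first.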